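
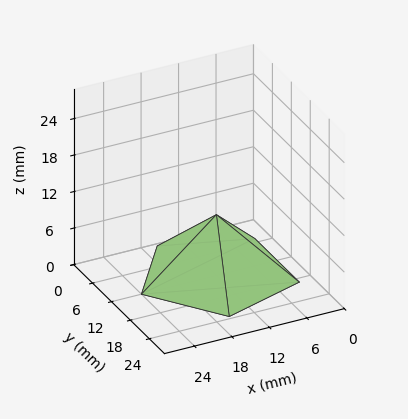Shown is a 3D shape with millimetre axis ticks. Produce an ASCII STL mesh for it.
Reading the render: the shape is a regular 5-sided pyramid, base circumscribed radius ≈ 12 mm, apex at z ≈ 10 mm (dimensions read to the nearest mm from the axis ticks). For the STL, each face is triangulated and given an outward normal.

solid part
  facet normal 0.0000 0.0000 -1.0000
    outer loop
      vertex 2.292 19.053 0.000
      vertex 15.708 23.413 0.000
      vertex 24.000 12.000 0.000
    endloop
  endfacet
  facet normal 0.0000 0.0000 -1.0000
    outer loop
      vertex 2.292 4.947 0.000
      vertex 2.292 19.053 0.000
      vertex 24.000 12.000 0.000
    endloop
  endfacet
  facet normal 0.0000 0.0000 -1.0000
    outer loop
      vertex 15.708 0.587 0.000
      vertex 2.292 4.947 0.000
      vertex 24.000 12.000 0.000
    endloop
  endfacet
  facet normal 0.5805 0.4217 0.6966
    outer loop
      vertex 24.000 12.000 0.000
      vertex 15.708 23.413 0.000
      vertex 12.000 12.000 10.000
    endloop
  endfacet
  facet normal -0.2218 0.6824 0.6966
    outer loop
      vertex 15.708 23.413 0.000
      vertex 2.292 19.053 0.000
      vertex 12.000 12.000 10.000
    endloop
  endfacet
  facet normal -0.7175 0.0000 0.6966
    outer loop
      vertex 2.292 19.053 0.000
      vertex 2.292 4.947 0.000
      vertex 12.000 12.000 10.000
    endloop
  endfacet
  facet normal -0.2218 -0.6824 0.6966
    outer loop
      vertex 2.292 4.947 0.000
      vertex 15.708 0.587 0.000
      vertex 12.000 12.000 10.000
    endloop
  endfacet
  facet normal 0.5805 -0.4217 0.6966
    outer loop
      vertex 15.708 0.587 0.000
      vertex 24.000 12.000 0.000
      vertex 12.000 12.000 10.000
    endloop
  endfacet
endsolid part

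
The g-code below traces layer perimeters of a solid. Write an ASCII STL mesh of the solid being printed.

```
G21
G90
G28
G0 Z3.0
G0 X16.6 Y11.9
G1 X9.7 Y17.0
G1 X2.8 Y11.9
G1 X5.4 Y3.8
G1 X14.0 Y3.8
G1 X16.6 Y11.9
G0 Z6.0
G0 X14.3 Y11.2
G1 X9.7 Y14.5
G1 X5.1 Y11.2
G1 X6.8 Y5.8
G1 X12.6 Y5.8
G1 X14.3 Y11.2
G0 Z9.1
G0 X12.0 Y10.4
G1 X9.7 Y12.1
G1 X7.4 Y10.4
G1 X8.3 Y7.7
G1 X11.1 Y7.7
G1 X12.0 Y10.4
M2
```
solid part
  facet normal 0.0000 0.0000 -1.0000
    outer loop
      vertex 0.5 12.7 0.0
      vertex 9.7 19.4 0.0
      vertex 18.9 12.7 0.0
    endloop
  endfacet
  facet normal 0.0000 0.0000 -1.0000
    outer loop
      vertex 4.0 1.8 0.0
      vertex 0.5 12.7 0.0
      vertex 18.9 12.7 0.0
    endloop
  endfacet
  facet normal 0.0000 0.0000 -1.0000
    outer loop
      vertex 15.4 1.9 0.0
      vertex 4.0 1.8 0.0
      vertex 18.9 12.7 0.0
    endloop
  endfacet
  facet normal 0.4940 0.6784 0.5438
    outer loop
      vertex 18.9 12.7 0.0
      vertex 9.7 19.4 0.0
      vertex 9.7 9.7 12.1
    endloop
  endfacet
  facet normal -0.4940 0.6784 0.5438
    outer loop
      vertex 9.7 19.4 0.0
      vertex 0.5 12.7 0.0
      vertex 9.7 9.7 12.1
    endloop
  endfacet
  facet normal -0.7990 -0.2566 0.5439
    outer loop
      vertex 0.5 12.7 0.0
      vertex 4.0 1.8 0.0
      vertex 9.7 9.7 12.1
    endloop
  endfacet
  facet normal 0.0074 -0.8389 0.5442
    outer loop
      vertex 4.0 1.8 0.0
      vertex 15.4 1.9 0.0
      vertex 9.7 9.7 12.1
    endloop
  endfacet
  facet normal 0.7987 -0.2589 0.5431
    outer loop
      vertex 15.4 1.9 0.0
      vertex 18.9 12.7 0.0
      vertex 9.7 9.7 12.1
    endloop
  endfacet
endsolid part

The G0 Z moves step by Δz≈3.0 mm. The G1 loops shrink linearly with z, so the solid tapers from its base footprint up to z≈12.1. Closing with a flat bottom cap and the tapered top and triangulating gives 8 facets — a regular 5-sided pyramid, base circumscribed radius ≈ 9.7 mm, apex at z ≈ 12.1 mm.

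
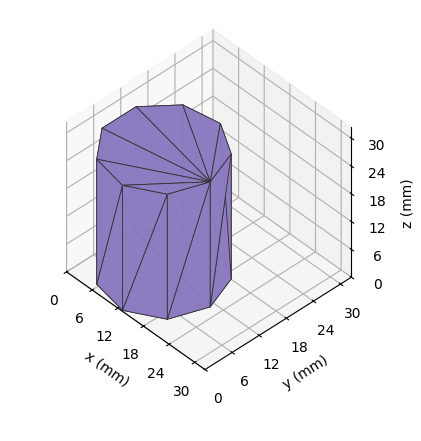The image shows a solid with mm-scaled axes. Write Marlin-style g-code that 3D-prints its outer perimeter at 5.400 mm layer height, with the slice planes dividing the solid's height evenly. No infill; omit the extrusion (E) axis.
Reading the render: the shape is a regular 9-sided prism (a cylinder approximated with 9 flat sides), circumscribed radius ≈ 11 mm, height ≈ 27 mm (dimensions read to the nearest mm from the axis ticks). For the g-code, the solid's height is divided into equal slices at the stated Δz and each level perimeter traced with G1 moves after a G0 lift.

; perimeter-only toolpath
G21 ; units = mm
G90 ; absolute positioning
G28 ; home
; layer 1
G0 Z5.400
G0 X22.000 Y11.000
G1 X19.426 Y18.071
G1 X12.910 Y21.833
G1 X5.500 Y20.526
G1 X0.663 Y14.762
G1 X0.663 Y7.238
G1 X5.500 Y1.474
G1 X12.910 Y0.167
G1 X19.426 Y3.929
G1 X22.000 Y11.000
; layer 2
G0 Z10.800
G0 X22.000 Y11.000
G1 X19.426 Y18.071
G1 X12.910 Y21.833
G1 X5.500 Y20.526
G1 X0.663 Y14.762
G1 X0.663 Y7.238
G1 X5.500 Y1.474
G1 X12.910 Y0.167
G1 X19.426 Y3.929
G1 X22.000 Y11.000
; layer 3
G0 Z16.200
G0 X22.000 Y11.000
G1 X19.426 Y18.071
G1 X12.910 Y21.833
G1 X5.500 Y20.526
G1 X0.663 Y14.762
G1 X0.663 Y7.238
G1 X5.500 Y1.474
G1 X12.910 Y0.167
G1 X19.426 Y3.929
G1 X22.000 Y11.000
; layer 4
G0 Z21.600
G0 X22.000 Y11.000
G1 X19.426 Y18.071
G1 X12.910 Y21.833
G1 X5.500 Y20.526
G1 X0.663 Y14.762
G1 X0.663 Y7.238
G1 X5.500 Y1.474
G1 X12.910 Y0.167
G1 X19.426 Y3.929
G1 X22.000 Y11.000
; layer 5
G0 Z27.000
G0 X22.000 Y11.000
G1 X19.426 Y18.071
G1 X12.910 Y21.833
G1 X5.500 Y20.526
G1 X0.663 Y14.762
G1 X0.663 Y7.238
G1 X5.500 Y1.474
G1 X12.910 Y0.167
G1 X19.426 Y3.929
G1 X22.000 Y11.000
M2 ; end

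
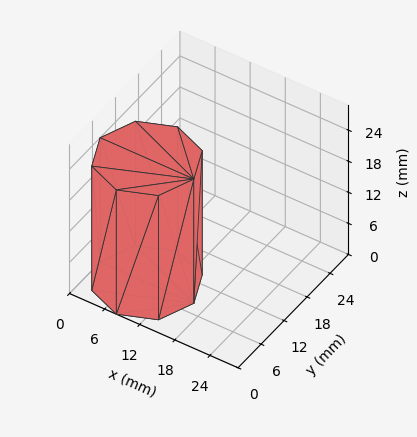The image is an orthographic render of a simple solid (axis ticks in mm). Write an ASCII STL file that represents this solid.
Reading the render: the shape is a regular 8-sided prism (a cylinder approximated with 8 flat sides), circumscribed radius ≈ 8 mm, height ≈ 24 mm (dimensions read to the nearest mm from the axis ticks). For the STL, each face is triangulated and given an outward normal.

solid part
  facet normal 0.0000 0.0000 -1.0000
    outer loop
      vertex 8.0 16.0 0.0
      vertex 13.7 13.7 0.0
      vertex 16.0 8.0 0.0
    endloop
  endfacet
  facet normal 0.0000 0.0000 -1.0000
    outer loop
      vertex 2.3 13.7 0.0
      vertex 8.0 16.0 0.0
      vertex 16.0 8.0 0.0
    endloop
  endfacet
  facet normal 0.0000 0.0000 -1.0000
    outer loop
      vertex 0.0 8.0 0.0
      vertex 2.3 13.7 0.0
      vertex 16.0 8.0 0.0
    endloop
  endfacet
  facet normal 0.0000 0.0000 -1.0000
    outer loop
      vertex 2.3 2.3 0.0
      vertex 0.0 8.0 0.0
      vertex 16.0 8.0 0.0
    endloop
  endfacet
  facet normal 0.0000 0.0000 -1.0000
    outer loop
      vertex 8.0 0.0 0.0
      vertex 2.3 2.3 0.0
      vertex 16.0 8.0 0.0
    endloop
  endfacet
  facet normal 0.0000 0.0000 -1.0000
    outer loop
      vertex 13.7 2.3 0.0
      vertex 8.0 0.0 0.0
      vertex 16.0 8.0 0.0
    endloop
  endfacet
  facet normal 0.0000 0.0000 1.0000
    outer loop
      vertex 16.0 8.0 24.0
      vertex 13.7 13.7 24.0
      vertex 8.0 16.0 24.0
    endloop
  endfacet
  facet normal 0.0000 0.0000 1.0000
    outer loop
      vertex 16.0 8.0 24.0
      vertex 8.0 16.0 24.0
      vertex 2.3 13.7 24.0
    endloop
  endfacet
  facet normal 0.0000 0.0000 1.0000
    outer loop
      vertex 16.0 8.0 24.0
      vertex 2.3 13.7 24.0
      vertex 0.0 8.0 24.0
    endloop
  endfacet
  facet normal 0.0000 0.0000 1.0000
    outer loop
      vertex 16.0 8.0 24.0
      vertex 0.0 8.0 24.0
      vertex 2.3 2.3 24.0
    endloop
  endfacet
  facet normal 0.0000 0.0000 1.0000
    outer loop
      vertex 16.0 8.0 24.0
      vertex 2.3 2.3 24.0
      vertex 8.0 0.0 24.0
    endloop
  endfacet
  facet normal 0.0000 0.0000 1.0000
    outer loop
      vertex 16.0 8.0 24.0
      vertex 8.0 0.0 24.0
      vertex 13.7 2.3 24.0
    endloop
  endfacet
  facet normal 0.9274 0.3742 0.0000
    outer loop
      vertex 16.0 8.0 0.0
      vertex 13.7 13.7 0.0
      vertex 13.7 13.7 24.0
    endloop
  endfacet
  facet normal 0.9274 0.3742 0.0000
    outer loop
      vertex 16.0 8.0 0.0
      vertex 13.7 13.7 24.0
      vertex 16.0 8.0 24.0
    endloop
  endfacet
  facet normal 0.3742 0.9274 0.0000
    outer loop
      vertex 13.7 13.7 0.0
      vertex 8.0 16.0 0.0
      vertex 8.0 16.0 24.0
    endloop
  endfacet
  facet normal 0.3742 0.9274 0.0000
    outer loop
      vertex 13.7 13.7 0.0
      vertex 8.0 16.0 24.0
      vertex 13.7 13.7 24.0
    endloop
  endfacet
  facet normal -0.3742 0.9274 0.0000
    outer loop
      vertex 8.0 16.0 0.0
      vertex 2.3 13.7 0.0
      vertex 2.3 13.7 24.0
    endloop
  endfacet
  facet normal -0.3742 0.9274 0.0000
    outer loop
      vertex 8.0 16.0 0.0
      vertex 2.3 13.7 24.0
      vertex 8.0 16.0 24.0
    endloop
  endfacet
  facet normal -0.9274 0.3742 0.0000
    outer loop
      vertex 2.3 13.7 0.0
      vertex 0.0 8.0 0.0
      vertex 0.0 8.0 24.0
    endloop
  endfacet
  facet normal -0.9274 0.3742 0.0000
    outer loop
      vertex 2.3 13.7 0.0
      vertex 0.0 8.0 24.0
      vertex 2.3 13.7 24.0
    endloop
  endfacet
  facet normal -0.9274 -0.3742 0.0000
    outer loop
      vertex 0.0 8.0 0.0
      vertex 2.3 2.3 0.0
      vertex 2.3 2.3 24.0
    endloop
  endfacet
  facet normal -0.9274 -0.3742 0.0000
    outer loop
      vertex 0.0 8.0 0.0
      vertex 2.3 2.3 24.0
      vertex 0.0 8.0 24.0
    endloop
  endfacet
  facet normal -0.3742 -0.9274 0.0000
    outer loop
      vertex 2.3 2.3 0.0
      vertex 8.0 0.0 0.0
      vertex 8.0 0.0 24.0
    endloop
  endfacet
  facet normal -0.3742 -0.9274 0.0000
    outer loop
      vertex 2.3 2.3 0.0
      vertex 8.0 0.0 24.0
      vertex 2.3 2.3 24.0
    endloop
  endfacet
  facet normal 0.3742 -0.9274 0.0000
    outer loop
      vertex 8.0 0.0 0.0
      vertex 13.7 2.3 0.0
      vertex 13.7 2.3 24.0
    endloop
  endfacet
  facet normal 0.3742 -0.9274 0.0000
    outer loop
      vertex 8.0 0.0 0.0
      vertex 13.7 2.3 24.0
      vertex 8.0 0.0 24.0
    endloop
  endfacet
  facet normal 0.9274 -0.3742 0.0000
    outer loop
      vertex 13.7 2.3 0.0
      vertex 16.0 8.0 0.0
      vertex 16.0 8.0 24.0
    endloop
  endfacet
  facet normal 0.9274 -0.3742 0.0000
    outer loop
      vertex 13.7 2.3 0.0
      vertex 16.0 8.0 24.0
      vertex 13.7 2.3 24.0
    endloop
  endfacet
endsolid part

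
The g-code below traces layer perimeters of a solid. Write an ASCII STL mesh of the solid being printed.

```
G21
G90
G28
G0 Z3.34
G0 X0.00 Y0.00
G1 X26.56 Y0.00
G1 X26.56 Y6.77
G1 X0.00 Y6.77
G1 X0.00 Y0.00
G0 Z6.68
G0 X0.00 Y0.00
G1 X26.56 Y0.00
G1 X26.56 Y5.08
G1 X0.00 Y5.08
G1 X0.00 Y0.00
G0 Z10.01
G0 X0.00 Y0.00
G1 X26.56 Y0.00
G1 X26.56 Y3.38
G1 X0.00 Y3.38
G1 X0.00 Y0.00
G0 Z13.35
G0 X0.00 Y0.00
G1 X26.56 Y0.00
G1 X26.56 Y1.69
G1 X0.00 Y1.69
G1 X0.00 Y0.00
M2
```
solid part
  facet normal 0.0000 0.0000 -1.0000
    outer loop
      vertex 26.56 8.46 0.00
      vertex 26.56 0.00 0.00
      vertex 0.00 0.00 0.00
    endloop
  endfacet
  facet normal 0.0000 0.0000 -1.0000
    outer loop
      vertex 0.00 8.46 0.00
      vertex 26.56 8.46 0.00
      vertex 0.00 0.00 0.00
    endloop
  endfacet
  facet normal 0.0000 -1.0000 0.0000
    outer loop
      vertex 0.00 0.00 0.00
      vertex 26.56 0.00 0.00
      vertex 26.56 0.00 16.69
    endloop
  endfacet
  facet normal 0.0000 -1.0000 0.0000
    outer loop
      vertex 0.00 0.00 0.00
      vertex 26.56 0.00 16.69
      vertex 0.00 0.00 16.69
    endloop
  endfacet
  facet normal 0.0000 0.8920 0.4521
    outer loop
      vertex 0.00 0.00 16.69
      vertex 26.56 0.00 16.69
      vertex 26.56 8.46 0.00
    endloop
  endfacet
  facet normal 0.0000 0.8920 0.4521
    outer loop
      vertex 0.00 0.00 16.69
      vertex 26.56 8.46 0.00
      vertex 0.00 8.46 0.00
    endloop
  endfacet
  facet normal -1.0000 0.0000 0.0000
    outer loop
      vertex 0.00 0.00 16.69
      vertex 0.00 8.46 0.00
      vertex 0.00 0.00 0.00
    endloop
  endfacet
  facet normal 1.0000 0.0000 0.0000
    outer loop
      vertex 26.56 0.00 0.00
      vertex 26.56 8.46 0.00
      vertex 26.56 0.00 16.69
    endloop
  endfacet
endsolid part

The G0 Z moves step by Δz≈3.34 mm. The G1 loops shrink linearly with z, so the solid tapers from its base footprint up to z≈16.7. Closing with a flat bottom cap and the tapered top and triangulating gives 8 facets — a wedge (ramp): 26.6 × 8.46 mm base, rising to 16.7 mm along the y=0 edge and sloping linearly to z=0 at y=8.46.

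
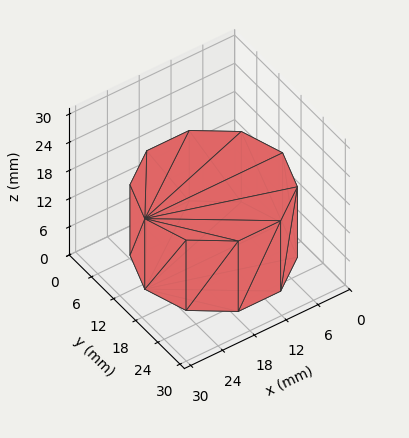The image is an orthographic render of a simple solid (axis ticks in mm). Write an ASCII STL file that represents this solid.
Reading the render: the shape is a regular 10-sided prism (a cylinder approximated with 10 flat sides), circumscribed radius ≈ 13 mm, height ≈ 15 mm (dimensions read to the nearest mm from the axis ticks). For the STL, each face is triangulated and given an outward normal.

solid part
  facet normal 0.0000 0.0000 -1.0000
    outer loop
      vertex 17.0 25.4 0.0
      vertex 23.5 20.6 0.0
      vertex 26.0 13.0 0.0
    endloop
  endfacet
  facet normal 0.0000 0.0000 -1.0000
    outer loop
      vertex 9.0 25.4 0.0
      vertex 17.0 25.4 0.0
      vertex 26.0 13.0 0.0
    endloop
  endfacet
  facet normal 0.0000 0.0000 -1.0000
    outer loop
      vertex 2.5 20.6 0.0
      vertex 9.0 25.4 0.0
      vertex 26.0 13.0 0.0
    endloop
  endfacet
  facet normal 0.0000 0.0000 -1.0000
    outer loop
      vertex 0.0 13.0 0.0
      vertex 2.5 20.6 0.0
      vertex 26.0 13.0 0.0
    endloop
  endfacet
  facet normal 0.0000 0.0000 -1.0000
    outer loop
      vertex 2.5 5.4 0.0
      vertex 0.0 13.0 0.0
      vertex 26.0 13.0 0.0
    endloop
  endfacet
  facet normal 0.0000 0.0000 -1.0000
    outer loop
      vertex 9.0 0.6 0.0
      vertex 2.5 5.4 0.0
      vertex 26.0 13.0 0.0
    endloop
  endfacet
  facet normal 0.0000 0.0000 -1.0000
    outer loop
      vertex 17.0 0.6 0.0
      vertex 9.0 0.6 0.0
      vertex 26.0 13.0 0.0
    endloop
  endfacet
  facet normal 0.0000 0.0000 -1.0000
    outer loop
      vertex 23.5 5.4 0.0
      vertex 17.0 0.6 0.0
      vertex 26.0 13.0 0.0
    endloop
  endfacet
  facet normal 0.0000 0.0000 1.0000
    outer loop
      vertex 26.0 13.0 15.0
      vertex 23.5 20.6 15.0
      vertex 17.0 25.4 15.0
    endloop
  endfacet
  facet normal 0.0000 0.0000 1.0000
    outer loop
      vertex 26.0 13.0 15.0
      vertex 17.0 25.4 15.0
      vertex 9.0 25.4 15.0
    endloop
  endfacet
  facet normal 0.0000 0.0000 1.0000
    outer loop
      vertex 26.0 13.0 15.0
      vertex 9.0 25.4 15.0
      vertex 2.5 20.6 15.0
    endloop
  endfacet
  facet normal 0.0000 0.0000 1.0000
    outer loop
      vertex 26.0 13.0 15.0
      vertex 2.5 20.6 15.0
      vertex 0.0 13.0 15.0
    endloop
  endfacet
  facet normal 0.0000 0.0000 1.0000
    outer loop
      vertex 26.0 13.0 15.0
      vertex 0.0 13.0 15.0
      vertex 2.5 5.4 15.0
    endloop
  endfacet
  facet normal 0.0000 0.0000 1.0000
    outer loop
      vertex 26.0 13.0 15.0
      vertex 2.5 5.4 15.0
      vertex 9.0 0.6 15.0
    endloop
  endfacet
  facet normal 0.0000 0.0000 1.0000
    outer loop
      vertex 26.0 13.0 15.0
      vertex 9.0 0.6 15.0
      vertex 17.0 0.6 15.0
    endloop
  endfacet
  facet normal 0.0000 0.0000 1.0000
    outer loop
      vertex 26.0 13.0 15.0
      vertex 17.0 0.6 15.0
      vertex 23.5 5.4 15.0
    endloop
  endfacet
  facet normal 0.9499 0.3125 0.0000
    outer loop
      vertex 26.0 13.0 0.0
      vertex 23.5 20.6 0.0
      vertex 23.5 20.6 15.0
    endloop
  endfacet
  facet normal 0.9499 0.3125 0.0000
    outer loop
      vertex 26.0 13.0 0.0
      vertex 23.5 20.6 15.0
      vertex 26.0 13.0 15.0
    endloop
  endfacet
  facet normal 0.5940 0.8044 0.0000
    outer loop
      vertex 23.5 20.6 0.0
      vertex 17.0 25.4 0.0
      vertex 17.0 25.4 15.0
    endloop
  endfacet
  facet normal 0.5940 0.8044 0.0000
    outer loop
      vertex 23.5 20.6 0.0
      vertex 17.0 25.4 15.0
      vertex 23.5 20.6 15.0
    endloop
  endfacet
  facet normal 0.0000 1.0000 0.0000
    outer loop
      vertex 17.0 25.4 0.0
      vertex 9.0 25.4 0.0
      vertex 9.0 25.4 15.0
    endloop
  endfacet
  facet normal 0.0000 1.0000 0.0000
    outer loop
      vertex 17.0 25.4 0.0
      vertex 9.0 25.4 15.0
      vertex 17.0 25.4 15.0
    endloop
  endfacet
  facet normal -0.5940 0.8044 0.0000
    outer loop
      vertex 9.0 25.4 0.0
      vertex 2.5 20.6 0.0
      vertex 2.5 20.6 15.0
    endloop
  endfacet
  facet normal -0.5940 0.8044 0.0000
    outer loop
      vertex 9.0 25.4 0.0
      vertex 2.5 20.6 15.0
      vertex 9.0 25.4 15.0
    endloop
  endfacet
  facet normal -0.9499 0.3125 0.0000
    outer loop
      vertex 2.5 20.6 0.0
      vertex 0.0 13.0 0.0
      vertex 0.0 13.0 15.0
    endloop
  endfacet
  facet normal -0.9499 0.3125 0.0000
    outer loop
      vertex 2.5 20.6 0.0
      vertex 0.0 13.0 15.0
      vertex 2.5 20.6 15.0
    endloop
  endfacet
  facet normal -0.9499 -0.3125 0.0000
    outer loop
      vertex 0.0 13.0 0.0
      vertex 2.5 5.4 0.0
      vertex 2.5 5.4 15.0
    endloop
  endfacet
  facet normal -0.9499 -0.3125 0.0000
    outer loop
      vertex 0.0 13.0 0.0
      vertex 2.5 5.4 15.0
      vertex 0.0 13.0 15.0
    endloop
  endfacet
  facet normal -0.5940 -0.8044 0.0000
    outer loop
      vertex 2.5 5.4 0.0
      vertex 9.0 0.6 0.0
      vertex 9.0 0.6 15.0
    endloop
  endfacet
  facet normal -0.5940 -0.8044 0.0000
    outer loop
      vertex 2.5 5.4 0.0
      vertex 9.0 0.6 15.0
      vertex 2.5 5.4 15.0
    endloop
  endfacet
  facet normal 0.0000 -1.0000 0.0000
    outer loop
      vertex 9.0 0.6 0.0
      vertex 17.0 0.6 0.0
      vertex 17.0 0.6 15.0
    endloop
  endfacet
  facet normal 0.0000 -1.0000 0.0000
    outer loop
      vertex 9.0 0.6 0.0
      vertex 17.0 0.6 15.0
      vertex 9.0 0.6 15.0
    endloop
  endfacet
  facet normal 0.5940 -0.8044 0.0000
    outer loop
      vertex 17.0 0.6 0.0
      vertex 23.5 5.4 0.0
      vertex 23.5 5.4 15.0
    endloop
  endfacet
  facet normal 0.5940 -0.8044 0.0000
    outer loop
      vertex 17.0 0.6 0.0
      vertex 23.5 5.4 15.0
      vertex 17.0 0.6 15.0
    endloop
  endfacet
  facet normal 0.9499 -0.3125 0.0000
    outer loop
      vertex 23.5 5.4 0.0
      vertex 26.0 13.0 0.0
      vertex 26.0 13.0 15.0
    endloop
  endfacet
  facet normal 0.9499 -0.3125 0.0000
    outer loop
      vertex 23.5 5.4 0.0
      vertex 26.0 13.0 15.0
      vertex 23.5 5.4 15.0
    endloop
  endfacet
endsolid part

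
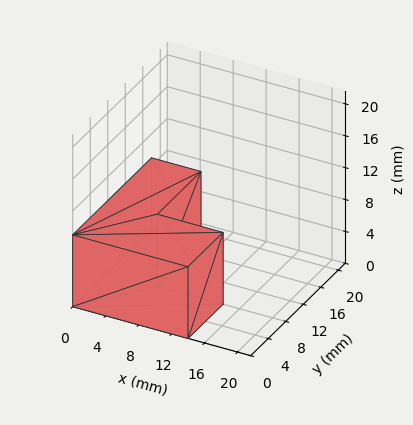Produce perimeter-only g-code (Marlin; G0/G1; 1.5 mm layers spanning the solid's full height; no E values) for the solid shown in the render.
Reading the render: the shape is an L-shaped prism: outer 14 × 18 mm, arm thicknesses ≈ 8 mm (horizontal) and 6 mm (vertical), extruded 9 mm in z (dimensions read to the nearest mm from the axis ticks). For the g-code, the solid's height is divided into equal slices at the stated Δz and each level perimeter traced with G1 moves after a G0 lift.

; perimeter-only toolpath
G21 ; units = mm
G90 ; absolute positioning
G28 ; home
; layer 1
G0 Z1.5
G0 X0.0 Y0.0
G1 X14.0 Y0.0
G1 X14.0 Y8.0
G1 X6.0 Y8.0
G1 X6.0 Y18.0
G1 X0.0 Y18.0
G1 X0.0 Y0.0
; layer 2
G0 Z3.0
G0 X0.0 Y0.0
G1 X14.0 Y0.0
G1 X14.0 Y8.0
G1 X6.0 Y8.0
G1 X6.0 Y18.0
G1 X0.0 Y18.0
G1 X0.0 Y0.0
; layer 3
G0 Z4.5
G0 X0.0 Y0.0
G1 X14.0 Y0.0
G1 X14.0 Y8.0
G1 X6.0 Y8.0
G1 X6.0 Y18.0
G1 X0.0 Y18.0
G1 X0.0 Y0.0
; layer 4
G0 Z6.0
G0 X0.0 Y0.0
G1 X14.0 Y0.0
G1 X14.0 Y8.0
G1 X6.0 Y8.0
G1 X6.0 Y18.0
G1 X0.0 Y18.0
G1 X0.0 Y0.0
; layer 5
G0 Z7.5
G0 X0.0 Y0.0
G1 X14.0 Y0.0
G1 X14.0 Y8.0
G1 X6.0 Y8.0
G1 X6.0 Y18.0
G1 X0.0 Y18.0
G1 X0.0 Y0.0
; layer 6
G0 Z9.0
G0 X0.0 Y0.0
G1 X14.0 Y0.0
G1 X14.0 Y8.0
G1 X6.0 Y8.0
G1 X6.0 Y18.0
G1 X0.0 Y18.0
G1 X0.0 Y0.0
M2 ; end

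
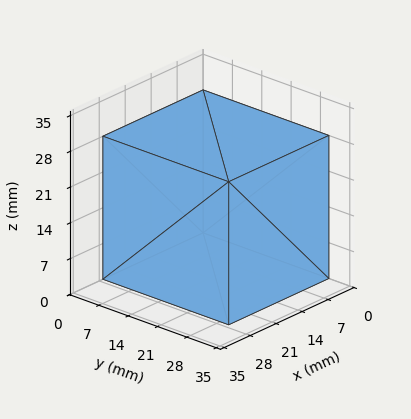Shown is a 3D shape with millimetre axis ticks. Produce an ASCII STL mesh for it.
Reading the render: the shape is a rectangular box, roughly 27 × 30 mm footprint and 28 mm tall (dimensions read to the nearest mm from the axis ticks). For the STL, each face is triangulated and given an outward normal.

solid part
  facet normal 0.0000 0.0000 -1.0000
    outer loop
      vertex 27.0 30.0 0.0
      vertex 27.0 0.0 0.0
      vertex 0.0 0.0 0.0
    endloop
  endfacet
  facet normal 0.0000 0.0000 -1.0000
    outer loop
      vertex 0.0 30.0 0.0
      vertex 27.0 30.0 0.0
      vertex 0.0 0.0 0.0
    endloop
  endfacet
  facet normal 0.0000 0.0000 1.0000
    outer loop
      vertex 0.0 0.0 28.0
      vertex 27.0 0.0 28.0
      vertex 27.0 30.0 28.0
    endloop
  endfacet
  facet normal 0.0000 0.0000 1.0000
    outer loop
      vertex 0.0 0.0 28.0
      vertex 27.0 30.0 28.0
      vertex 0.0 30.0 28.0
    endloop
  endfacet
  facet normal 0.0000 -1.0000 0.0000
    outer loop
      vertex 0.0 0.0 0.0
      vertex 27.0 0.0 0.0
      vertex 27.0 0.0 28.0
    endloop
  endfacet
  facet normal 0.0000 -1.0000 0.0000
    outer loop
      vertex 0.0 0.0 0.0
      vertex 27.0 0.0 28.0
      vertex 0.0 0.0 28.0
    endloop
  endfacet
  facet normal 0.0000 1.0000 0.0000
    outer loop
      vertex 27.0 30.0 28.0
      vertex 27.0 30.0 0.0
      vertex 0.0 30.0 0.0
    endloop
  endfacet
  facet normal 0.0000 1.0000 0.0000
    outer loop
      vertex 0.0 30.0 28.0
      vertex 27.0 30.0 28.0
      vertex 0.0 30.0 0.0
    endloop
  endfacet
  facet normal -1.0000 0.0000 0.0000
    outer loop
      vertex 0.0 30.0 28.0
      vertex 0.0 30.0 0.0
      vertex 0.0 0.0 0.0
    endloop
  endfacet
  facet normal -1.0000 0.0000 0.0000
    outer loop
      vertex 0.0 0.0 28.0
      vertex 0.0 30.0 28.0
      vertex 0.0 0.0 0.0
    endloop
  endfacet
  facet normal 1.0000 0.0000 0.0000
    outer loop
      vertex 27.0 0.0 0.0
      vertex 27.0 30.0 0.0
      vertex 27.0 30.0 28.0
    endloop
  endfacet
  facet normal 1.0000 0.0000 0.0000
    outer loop
      vertex 27.0 0.0 0.0
      vertex 27.0 30.0 28.0
      vertex 27.0 0.0 28.0
    endloop
  endfacet
endsolid part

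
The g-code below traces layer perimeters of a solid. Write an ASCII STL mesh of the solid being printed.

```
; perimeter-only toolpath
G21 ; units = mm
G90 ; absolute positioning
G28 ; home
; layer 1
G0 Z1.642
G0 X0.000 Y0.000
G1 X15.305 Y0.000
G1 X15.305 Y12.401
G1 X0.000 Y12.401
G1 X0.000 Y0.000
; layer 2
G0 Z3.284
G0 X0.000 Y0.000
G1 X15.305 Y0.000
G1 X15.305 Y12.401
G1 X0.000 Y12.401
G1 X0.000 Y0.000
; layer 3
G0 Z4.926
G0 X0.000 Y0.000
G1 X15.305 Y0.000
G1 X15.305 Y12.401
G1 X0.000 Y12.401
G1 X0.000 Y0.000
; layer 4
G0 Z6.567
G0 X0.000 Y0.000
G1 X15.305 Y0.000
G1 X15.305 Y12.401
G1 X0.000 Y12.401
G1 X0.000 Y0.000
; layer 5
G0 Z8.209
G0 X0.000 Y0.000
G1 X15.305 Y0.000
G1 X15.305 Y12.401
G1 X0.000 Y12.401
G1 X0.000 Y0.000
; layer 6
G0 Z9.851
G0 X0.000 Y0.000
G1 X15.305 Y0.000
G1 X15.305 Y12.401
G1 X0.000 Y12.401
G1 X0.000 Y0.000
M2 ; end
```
solid part
  facet normal 0.0000 0.0000 -1.0000
    outer loop
      vertex 15.305 12.401 0.000
      vertex 15.305 0.000 0.000
      vertex 0.000 0.000 0.000
    endloop
  endfacet
  facet normal 0.0000 0.0000 -1.0000
    outer loop
      vertex 0.000 12.401 0.000
      vertex 15.305 12.401 0.000
      vertex 0.000 0.000 0.000
    endloop
  endfacet
  facet normal 0.0000 0.0000 1.0000
    outer loop
      vertex 0.000 0.000 9.851
      vertex 15.305 0.000 9.851
      vertex 15.305 12.401 9.851
    endloop
  endfacet
  facet normal 0.0000 0.0000 1.0000
    outer loop
      vertex 0.000 0.000 9.851
      vertex 15.305 12.401 9.851
      vertex 0.000 12.401 9.851
    endloop
  endfacet
  facet normal 0.0000 -1.0000 0.0000
    outer loop
      vertex 0.000 0.000 0.000
      vertex 15.305 0.000 0.000
      vertex 15.305 0.000 9.851
    endloop
  endfacet
  facet normal 0.0000 -1.0000 0.0000
    outer loop
      vertex 0.000 0.000 0.000
      vertex 15.305 0.000 9.851
      vertex 0.000 0.000 9.851
    endloop
  endfacet
  facet normal 0.0000 1.0000 0.0000
    outer loop
      vertex 15.305 12.401 9.851
      vertex 15.305 12.401 0.000
      vertex 0.000 12.401 0.000
    endloop
  endfacet
  facet normal 0.0000 1.0000 0.0000
    outer loop
      vertex 0.000 12.401 9.851
      vertex 15.305 12.401 9.851
      vertex 0.000 12.401 0.000
    endloop
  endfacet
  facet normal -1.0000 0.0000 0.0000
    outer loop
      vertex 0.000 12.401 9.851
      vertex 0.000 12.401 0.000
      vertex 0.000 0.000 0.000
    endloop
  endfacet
  facet normal -1.0000 0.0000 0.0000
    outer loop
      vertex 0.000 0.000 9.851
      vertex 0.000 12.401 9.851
      vertex 0.000 0.000 0.000
    endloop
  endfacet
  facet normal 1.0000 0.0000 0.0000
    outer loop
      vertex 15.305 0.000 0.000
      vertex 15.305 12.401 0.000
      vertex 15.305 12.401 9.851
    endloop
  endfacet
  facet normal 1.0000 0.0000 0.0000
    outer loop
      vertex 15.305 0.000 0.000
      vertex 15.305 12.401 9.851
      vertex 15.305 0.000 9.851
    endloop
  endfacet
endsolid part

The G0 Z moves step by Δz≈1.642 mm. Every layer's G1 loop is the same polygon, so the solid is a straight extrusion of it from z=0 to z≈9.85. Closing with flat bottom and top caps and triangulating gives 12 facets — a rectangular box, roughly 15.3 × 12.4 mm footprint and 9.85 mm tall.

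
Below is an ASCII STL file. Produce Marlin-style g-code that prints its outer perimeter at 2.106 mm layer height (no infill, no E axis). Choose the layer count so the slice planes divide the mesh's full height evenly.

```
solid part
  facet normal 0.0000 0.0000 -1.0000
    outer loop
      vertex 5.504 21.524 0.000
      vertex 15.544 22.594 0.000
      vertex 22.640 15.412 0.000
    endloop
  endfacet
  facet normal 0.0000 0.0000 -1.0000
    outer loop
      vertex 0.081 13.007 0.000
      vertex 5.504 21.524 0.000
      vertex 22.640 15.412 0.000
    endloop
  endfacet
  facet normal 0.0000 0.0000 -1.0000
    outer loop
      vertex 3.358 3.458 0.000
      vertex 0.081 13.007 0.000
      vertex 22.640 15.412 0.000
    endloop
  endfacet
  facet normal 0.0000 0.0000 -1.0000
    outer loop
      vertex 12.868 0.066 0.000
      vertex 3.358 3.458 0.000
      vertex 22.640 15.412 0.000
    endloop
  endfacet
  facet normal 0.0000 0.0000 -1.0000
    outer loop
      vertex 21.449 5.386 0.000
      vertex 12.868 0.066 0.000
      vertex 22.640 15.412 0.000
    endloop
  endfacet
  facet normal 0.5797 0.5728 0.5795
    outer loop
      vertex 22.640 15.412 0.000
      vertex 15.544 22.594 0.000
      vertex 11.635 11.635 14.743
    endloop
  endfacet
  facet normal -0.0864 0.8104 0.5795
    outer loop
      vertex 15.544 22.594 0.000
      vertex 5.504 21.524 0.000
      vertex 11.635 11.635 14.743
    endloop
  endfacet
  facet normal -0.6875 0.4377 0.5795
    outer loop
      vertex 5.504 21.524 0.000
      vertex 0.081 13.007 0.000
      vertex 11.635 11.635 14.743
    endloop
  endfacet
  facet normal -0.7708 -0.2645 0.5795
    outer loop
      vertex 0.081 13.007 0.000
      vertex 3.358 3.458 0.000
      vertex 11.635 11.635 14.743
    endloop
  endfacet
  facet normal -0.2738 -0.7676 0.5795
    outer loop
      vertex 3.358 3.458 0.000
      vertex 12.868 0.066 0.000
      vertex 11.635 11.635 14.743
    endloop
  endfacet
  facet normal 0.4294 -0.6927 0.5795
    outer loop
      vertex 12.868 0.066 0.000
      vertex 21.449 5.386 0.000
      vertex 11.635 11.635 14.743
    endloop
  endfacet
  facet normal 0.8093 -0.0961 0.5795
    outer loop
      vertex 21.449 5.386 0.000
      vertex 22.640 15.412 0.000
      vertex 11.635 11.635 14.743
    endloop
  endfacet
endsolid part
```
; perimeter-only toolpath
G21 ; units = mm
G90 ; absolute positioning
G28 ; home
; layer 1
G0 Z2.106
G0 X21.068 Y14.872
G1 X14.986 Y21.028
G1 X6.380 Y20.111
G1 X1.732 Y12.811
G1 X4.540 Y4.626
G1 X12.692 Y1.719
G1 X20.047 Y6.279
G1 X21.068 Y14.872
; layer 2
G0 Z4.212
G0 X19.496 Y14.333
G1 X14.427 Y19.463
G1 X7.256 Y18.699
G1 X3.382 Y12.615
G1 X5.723 Y5.794
G1 X12.516 Y3.371
G1 X18.645 Y7.171
G1 X19.496 Y14.333
; layer 3
G0 Z6.318
G0 X17.924 Y13.793
G1 X13.869 Y17.897
G1 X8.132 Y17.286
G1 X5.033 Y12.419
G1 X6.905 Y6.962
G1 X12.340 Y5.024
G1 X17.243 Y8.064
G1 X17.924 Y13.793
; layer 4
G0 Z8.425
G0 X16.351 Y13.254
G1 X13.310 Y16.332
G1 X9.007 Y15.873
G1 X6.683 Y12.223
G1 X8.088 Y8.131
G1 X12.163 Y6.677
G1 X15.841 Y8.957
G1 X16.351 Y13.254
; layer 5
G0 Z10.531
G0 X14.779 Y12.714
G1 X12.752 Y14.766
G1 X9.883 Y14.460
G1 X8.334 Y12.027
G1 X9.270 Y9.299
G1 X11.987 Y8.330
G1 X14.439 Y9.850
G1 X14.779 Y12.714
; layer 6
G0 Z12.637
G0 X13.207 Y12.175
G1 X12.193 Y13.201
G1 X10.759 Y13.048
G1 X9.984 Y11.831
G1 X10.453 Y10.467
G1 X11.811 Y9.982
G1 X13.037 Y10.742
G1 X13.207 Y12.175
M2 ; end

The solid is a regular 7-sided pyramid, base circumscribed radius ≈ 11.6 mm, apex at z ≈ 14.7 mm. Slicing at Δz = 2.106 mm — 7 equal slices spanning the solid's height, so layer i sits at z = i·h/7 — gives 6 non-empty perimeters. Each is a 7-segment closed polygon; G0 lifts to the layer z and rapids to the start vertex, then G1 traces the edges. The cross-section shrinks linearly with z (the slice at the apex is degenerate and omitted).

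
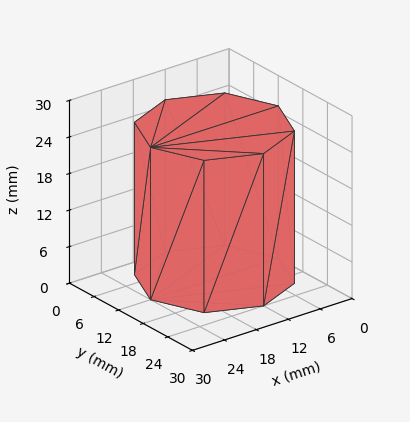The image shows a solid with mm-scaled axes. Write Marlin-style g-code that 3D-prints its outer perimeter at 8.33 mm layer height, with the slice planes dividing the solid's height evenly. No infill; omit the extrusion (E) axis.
Reading the render: the shape is a regular 8-sided prism (a cylinder approximated with 8 flat sides), circumscribed radius ≈ 12 mm, height ≈ 25 mm (dimensions read to the nearest mm from the axis ticks). For the g-code, the solid's height is divided into equal slices at the stated Δz and each level perimeter traced with G1 moves after a G0 lift.

; perimeter-only toolpath
G21 ; units = mm
G90 ; absolute positioning
G28 ; home
; layer 1
G0 Z8.33
G0 X24.00 Y12.00
G1 X20.49 Y20.49
G1 X12.00 Y24.00
G1 X3.51 Y20.49
G1 X0.00 Y12.00
G1 X3.51 Y3.51
G1 X12.00 Y0.00
G1 X20.49 Y3.51
G1 X24.00 Y12.00
; layer 2
G0 Z16.67
G0 X24.00 Y12.00
G1 X20.49 Y20.49
G1 X12.00 Y24.00
G1 X3.51 Y20.49
G1 X0.00 Y12.00
G1 X3.51 Y3.51
G1 X12.00 Y0.00
G1 X20.49 Y3.51
G1 X24.00 Y12.00
; layer 3
G0 Z25.00
G0 X24.00 Y12.00
G1 X20.49 Y20.49
G1 X12.00 Y24.00
G1 X3.51 Y20.49
G1 X0.00 Y12.00
G1 X3.51 Y3.51
G1 X12.00 Y0.00
G1 X20.49 Y3.51
G1 X24.00 Y12.00
M2 ; end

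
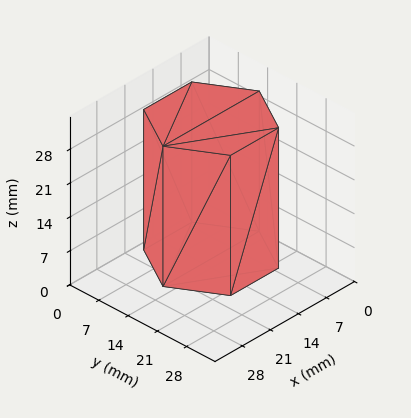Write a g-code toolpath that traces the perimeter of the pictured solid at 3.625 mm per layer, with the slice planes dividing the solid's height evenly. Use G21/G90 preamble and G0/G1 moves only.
Reading the render: the shape is a regular 6-sided prism (a cylinder approximated with 6 flat sides), circumscribed radius ≈ 12 mm, height ≈ 29 mm (dimensions read to the nearest mm from the axis ticks). For the g-code, the solid's height is divided into equal slices at the stated Δz and each level perimeter traced with G1 moves after a G0 lift.

; perimeter-only toolpath
G21 ; units = mm
G90 ; absolute positioning
G28 ; home
; layer 1
G0 Z3.625
G0 X24.000 Y12.000
G1 X18.000 Y22.392
G1 X6.000 Y22.392
G1 X0.000 Y12.000
G1 X6.000 Y1.608
G1 X18.000 Y1.608
G1 X24.000 Y12.000
; layer 2
G0 Z7.250
G0 X24.000 Y12.000
G1 X18.000 Y22.392
G1 X6.000 Y22.392
G1 X0.000 Y12.000
G1 X6.000 Y1.608
G1 X18.000 Y1.608
G1 X24.000 Y12.000
; layer 3
G0 Z10.875
G0 X24.000 Y12.000
G1 X18.000 Y22.392
G1 X6.000 Y22.392
G1 X0.000 Y12.000
G1 X6.000 Y1.608
G1 X18.000 Y1.608
G1 X24.000 Y12.000
; layer 4
G0 Z14.500
G0 X24.000 Y12.000
G1 X18.000 Y22.392
G1 X6.000 Y22.392
G1 X0.000 Y12.000
G1 X6.000 Y1.608
G1 X18.000 Y1.608
G1 X24.000 Y12.000
; layer 5
G0 Z18.125
G0 X24.000 Y12.000
G1 X18.000 Y22.392
G1 X6.000 Y22.392
G1 X0.000 Y12.000
G1 X6.000 Y1.608
G1 X18.000 Y1.608
G1 X24.000 Y12.000
; layer 6
G0 Z21.750
G0 X24.000 Y12.000
G1 X18.000 Y22.392
G1 X6.000 Y22.392
G1 X0.000 Y12.000
G1 X6.000 Y1.608
G1 X18.000 Y1.608
G1 X24.000 Y12.000
; layer 7
G0 Z25.375
G0 X24.000 Y12.000
G1 X18.000 Y22.392
G1 X6.000 Y22.392
G1 X0.000 Y12.000
G1 X6.000 Y1.608
G1 X18.000 Y1.608
G1 X24.000 Y12.000
; layer 8
G0 Z29.000
G0 X24.000 Y12.000
G1 X18.000 Y22.392
G1 X6.000 Y22.392
G1 X0.000 Y12.000
G1 X6.000 Y1.608
G1 X18.000 Y1.608
G1 X24.000 Y12.000
M2 ; end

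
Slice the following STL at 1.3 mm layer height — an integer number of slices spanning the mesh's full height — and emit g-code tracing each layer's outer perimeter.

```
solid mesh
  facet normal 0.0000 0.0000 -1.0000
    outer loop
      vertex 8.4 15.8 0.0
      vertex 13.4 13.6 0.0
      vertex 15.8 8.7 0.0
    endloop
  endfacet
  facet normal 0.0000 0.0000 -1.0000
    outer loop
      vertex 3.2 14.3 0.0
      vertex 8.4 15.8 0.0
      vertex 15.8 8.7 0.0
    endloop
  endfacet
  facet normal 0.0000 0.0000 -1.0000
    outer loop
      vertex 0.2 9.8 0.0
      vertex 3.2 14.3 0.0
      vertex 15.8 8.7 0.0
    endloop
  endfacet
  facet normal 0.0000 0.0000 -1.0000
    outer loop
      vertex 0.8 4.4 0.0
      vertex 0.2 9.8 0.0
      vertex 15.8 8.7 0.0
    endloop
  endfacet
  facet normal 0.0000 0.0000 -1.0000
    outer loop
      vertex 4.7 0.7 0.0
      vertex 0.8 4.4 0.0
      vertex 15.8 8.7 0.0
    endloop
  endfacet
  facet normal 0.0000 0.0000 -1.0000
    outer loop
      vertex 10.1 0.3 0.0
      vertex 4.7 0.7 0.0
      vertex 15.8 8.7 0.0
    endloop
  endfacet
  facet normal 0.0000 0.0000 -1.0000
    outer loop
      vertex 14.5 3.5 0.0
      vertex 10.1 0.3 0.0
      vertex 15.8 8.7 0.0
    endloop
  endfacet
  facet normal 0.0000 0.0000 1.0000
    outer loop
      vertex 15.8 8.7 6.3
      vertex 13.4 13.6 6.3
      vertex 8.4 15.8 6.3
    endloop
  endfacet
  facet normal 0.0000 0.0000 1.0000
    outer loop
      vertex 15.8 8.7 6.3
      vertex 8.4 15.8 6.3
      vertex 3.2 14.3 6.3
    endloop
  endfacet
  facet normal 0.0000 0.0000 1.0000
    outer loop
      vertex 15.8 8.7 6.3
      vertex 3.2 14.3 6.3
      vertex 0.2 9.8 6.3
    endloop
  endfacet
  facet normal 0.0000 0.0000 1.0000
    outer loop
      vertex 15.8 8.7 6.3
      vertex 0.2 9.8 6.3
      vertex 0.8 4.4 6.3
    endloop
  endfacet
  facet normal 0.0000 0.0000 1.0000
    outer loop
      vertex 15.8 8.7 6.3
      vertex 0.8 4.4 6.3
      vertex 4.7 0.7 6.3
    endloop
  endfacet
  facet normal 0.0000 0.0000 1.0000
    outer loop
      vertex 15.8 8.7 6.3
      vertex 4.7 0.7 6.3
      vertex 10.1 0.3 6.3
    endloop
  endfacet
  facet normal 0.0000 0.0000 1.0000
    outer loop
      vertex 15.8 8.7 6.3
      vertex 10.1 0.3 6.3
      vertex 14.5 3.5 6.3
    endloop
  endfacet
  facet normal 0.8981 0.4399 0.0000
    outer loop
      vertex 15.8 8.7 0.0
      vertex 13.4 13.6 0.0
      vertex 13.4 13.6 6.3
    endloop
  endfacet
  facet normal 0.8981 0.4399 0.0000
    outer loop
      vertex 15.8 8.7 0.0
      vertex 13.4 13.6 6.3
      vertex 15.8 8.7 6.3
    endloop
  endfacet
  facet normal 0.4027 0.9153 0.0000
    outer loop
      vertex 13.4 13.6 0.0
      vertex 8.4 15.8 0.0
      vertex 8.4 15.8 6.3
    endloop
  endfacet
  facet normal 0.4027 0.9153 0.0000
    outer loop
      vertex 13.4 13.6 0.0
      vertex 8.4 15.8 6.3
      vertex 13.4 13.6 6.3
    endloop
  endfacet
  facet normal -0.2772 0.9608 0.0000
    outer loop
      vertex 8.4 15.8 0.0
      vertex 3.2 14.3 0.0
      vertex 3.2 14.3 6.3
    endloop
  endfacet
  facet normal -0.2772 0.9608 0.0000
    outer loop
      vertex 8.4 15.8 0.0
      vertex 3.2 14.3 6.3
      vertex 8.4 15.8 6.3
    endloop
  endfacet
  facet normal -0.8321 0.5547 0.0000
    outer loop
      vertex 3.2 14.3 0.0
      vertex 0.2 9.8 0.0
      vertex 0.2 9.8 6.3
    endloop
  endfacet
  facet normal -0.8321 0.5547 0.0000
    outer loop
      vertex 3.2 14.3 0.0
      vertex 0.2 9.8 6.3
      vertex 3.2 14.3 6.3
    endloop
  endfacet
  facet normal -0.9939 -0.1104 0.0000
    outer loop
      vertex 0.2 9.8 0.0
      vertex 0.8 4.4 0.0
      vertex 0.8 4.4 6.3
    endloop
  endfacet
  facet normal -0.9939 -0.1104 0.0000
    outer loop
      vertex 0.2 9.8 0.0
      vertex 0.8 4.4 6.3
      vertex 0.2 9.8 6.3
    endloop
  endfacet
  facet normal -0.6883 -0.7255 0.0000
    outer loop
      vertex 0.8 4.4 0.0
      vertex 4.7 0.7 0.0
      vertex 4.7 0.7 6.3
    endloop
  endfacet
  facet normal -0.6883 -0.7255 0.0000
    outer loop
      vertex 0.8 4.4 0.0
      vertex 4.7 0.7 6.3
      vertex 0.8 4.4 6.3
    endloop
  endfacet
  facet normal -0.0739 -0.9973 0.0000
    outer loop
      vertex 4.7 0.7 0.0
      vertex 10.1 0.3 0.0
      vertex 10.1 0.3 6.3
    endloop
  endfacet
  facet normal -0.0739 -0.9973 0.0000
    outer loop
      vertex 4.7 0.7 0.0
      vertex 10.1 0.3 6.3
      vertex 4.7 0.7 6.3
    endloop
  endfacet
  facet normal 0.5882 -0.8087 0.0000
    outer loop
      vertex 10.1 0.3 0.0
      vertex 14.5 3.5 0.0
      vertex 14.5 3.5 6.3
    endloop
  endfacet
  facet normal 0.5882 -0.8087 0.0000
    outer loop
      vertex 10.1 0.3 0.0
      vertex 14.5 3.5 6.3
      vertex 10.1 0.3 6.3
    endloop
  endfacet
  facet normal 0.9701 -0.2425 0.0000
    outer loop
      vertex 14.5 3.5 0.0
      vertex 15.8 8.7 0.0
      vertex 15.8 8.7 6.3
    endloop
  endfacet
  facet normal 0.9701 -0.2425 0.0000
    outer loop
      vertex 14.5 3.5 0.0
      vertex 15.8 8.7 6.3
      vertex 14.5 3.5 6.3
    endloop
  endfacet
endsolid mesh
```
; perimeter-only toolpath
G21 ; units = mm
G90 ; absolute positioning
G28 ; home
; layer 1
G0 Z1.3
G0 X15.8 Y8.7
G1 X13.4 Y13.6
G1 X8.4 Y15.8
G1 X3.2 Y14.3
G1 X0.2 Y9.8
G1 X0.8 Y4.4
G1 X4.7 Y0.7
G1 X10.1 Y0.3
G1 X14.5 Y3.5
G1 X15.8 Y8.7
; layer 2
G0 Z2.5
G0 X15.8 Y8.7
G1 X13.4 Y13.6
G1 X8.4 Y15.8
G1 X3.2 Y14.3
G1 X0.2 Y9.8
G1 X0.8 Y4.4
G1 X4.7 Y0.7
G1 X10.1 Y0.3
G1 X14.5 Y3.5
G1 X15.8 Y8.7
; layer 3
G0 Z3.8
G0 X15.8 Y8.7
G1 X13.4 Y13.6
G1 X8.4 Y15.8
G1 X3.2 Y14.3
G1 X0.2 Y9.8
G1 X0.8 Y4.4
G1 X4.7 Y0.7
G1 X10.1 Y0.3
G1 X14.5 Y3.5
G1 X15.8 Y8.7
; layer 4
G0 Z5.0
G0 X15.8 Y8.7
G1 X13.4 Y13.6
G1 X8.4 Y15.8
G1 X3.2 Y14.3
G1 X0.2 Y9.8
G1 X0.8 Y4.4
G1 X4.7 Y0.7
G1 X10.1 Y0.3
G1 X14.5 Y3.5
G1 X15.8 Y8.7
; layer 5
G0 Z6.3
G0 X15.8 Y8.7
G1 X13.4 Y13.6
G1 X8.4 Y15.8
G1 X3.2 Y14.3
G1 X0.2 Y9.8
G1 X0.8 Y4.4
G1 X4.7 Y0.7
G1 X10.1 Y0.3
G1 X14.5 Y3.5
G1 X15.8 Y8.7
M2 ; end

The solid is a regular 9-sided prism (a cylinder approximated with 9 flat sides), circumscribed radius ≈ 7.9 mm, height ≈ 6.3 mm. Slicing at Δz = 1.3 mm — 5 equal slices spanning the solid's height, so layer i sits at z = i·h/5 — gives 5 non-empty perimeters. Each is a 9-segment closed polygon; G0 lifts to the layer z and rapids to the start vertex, then G1 traces the edges.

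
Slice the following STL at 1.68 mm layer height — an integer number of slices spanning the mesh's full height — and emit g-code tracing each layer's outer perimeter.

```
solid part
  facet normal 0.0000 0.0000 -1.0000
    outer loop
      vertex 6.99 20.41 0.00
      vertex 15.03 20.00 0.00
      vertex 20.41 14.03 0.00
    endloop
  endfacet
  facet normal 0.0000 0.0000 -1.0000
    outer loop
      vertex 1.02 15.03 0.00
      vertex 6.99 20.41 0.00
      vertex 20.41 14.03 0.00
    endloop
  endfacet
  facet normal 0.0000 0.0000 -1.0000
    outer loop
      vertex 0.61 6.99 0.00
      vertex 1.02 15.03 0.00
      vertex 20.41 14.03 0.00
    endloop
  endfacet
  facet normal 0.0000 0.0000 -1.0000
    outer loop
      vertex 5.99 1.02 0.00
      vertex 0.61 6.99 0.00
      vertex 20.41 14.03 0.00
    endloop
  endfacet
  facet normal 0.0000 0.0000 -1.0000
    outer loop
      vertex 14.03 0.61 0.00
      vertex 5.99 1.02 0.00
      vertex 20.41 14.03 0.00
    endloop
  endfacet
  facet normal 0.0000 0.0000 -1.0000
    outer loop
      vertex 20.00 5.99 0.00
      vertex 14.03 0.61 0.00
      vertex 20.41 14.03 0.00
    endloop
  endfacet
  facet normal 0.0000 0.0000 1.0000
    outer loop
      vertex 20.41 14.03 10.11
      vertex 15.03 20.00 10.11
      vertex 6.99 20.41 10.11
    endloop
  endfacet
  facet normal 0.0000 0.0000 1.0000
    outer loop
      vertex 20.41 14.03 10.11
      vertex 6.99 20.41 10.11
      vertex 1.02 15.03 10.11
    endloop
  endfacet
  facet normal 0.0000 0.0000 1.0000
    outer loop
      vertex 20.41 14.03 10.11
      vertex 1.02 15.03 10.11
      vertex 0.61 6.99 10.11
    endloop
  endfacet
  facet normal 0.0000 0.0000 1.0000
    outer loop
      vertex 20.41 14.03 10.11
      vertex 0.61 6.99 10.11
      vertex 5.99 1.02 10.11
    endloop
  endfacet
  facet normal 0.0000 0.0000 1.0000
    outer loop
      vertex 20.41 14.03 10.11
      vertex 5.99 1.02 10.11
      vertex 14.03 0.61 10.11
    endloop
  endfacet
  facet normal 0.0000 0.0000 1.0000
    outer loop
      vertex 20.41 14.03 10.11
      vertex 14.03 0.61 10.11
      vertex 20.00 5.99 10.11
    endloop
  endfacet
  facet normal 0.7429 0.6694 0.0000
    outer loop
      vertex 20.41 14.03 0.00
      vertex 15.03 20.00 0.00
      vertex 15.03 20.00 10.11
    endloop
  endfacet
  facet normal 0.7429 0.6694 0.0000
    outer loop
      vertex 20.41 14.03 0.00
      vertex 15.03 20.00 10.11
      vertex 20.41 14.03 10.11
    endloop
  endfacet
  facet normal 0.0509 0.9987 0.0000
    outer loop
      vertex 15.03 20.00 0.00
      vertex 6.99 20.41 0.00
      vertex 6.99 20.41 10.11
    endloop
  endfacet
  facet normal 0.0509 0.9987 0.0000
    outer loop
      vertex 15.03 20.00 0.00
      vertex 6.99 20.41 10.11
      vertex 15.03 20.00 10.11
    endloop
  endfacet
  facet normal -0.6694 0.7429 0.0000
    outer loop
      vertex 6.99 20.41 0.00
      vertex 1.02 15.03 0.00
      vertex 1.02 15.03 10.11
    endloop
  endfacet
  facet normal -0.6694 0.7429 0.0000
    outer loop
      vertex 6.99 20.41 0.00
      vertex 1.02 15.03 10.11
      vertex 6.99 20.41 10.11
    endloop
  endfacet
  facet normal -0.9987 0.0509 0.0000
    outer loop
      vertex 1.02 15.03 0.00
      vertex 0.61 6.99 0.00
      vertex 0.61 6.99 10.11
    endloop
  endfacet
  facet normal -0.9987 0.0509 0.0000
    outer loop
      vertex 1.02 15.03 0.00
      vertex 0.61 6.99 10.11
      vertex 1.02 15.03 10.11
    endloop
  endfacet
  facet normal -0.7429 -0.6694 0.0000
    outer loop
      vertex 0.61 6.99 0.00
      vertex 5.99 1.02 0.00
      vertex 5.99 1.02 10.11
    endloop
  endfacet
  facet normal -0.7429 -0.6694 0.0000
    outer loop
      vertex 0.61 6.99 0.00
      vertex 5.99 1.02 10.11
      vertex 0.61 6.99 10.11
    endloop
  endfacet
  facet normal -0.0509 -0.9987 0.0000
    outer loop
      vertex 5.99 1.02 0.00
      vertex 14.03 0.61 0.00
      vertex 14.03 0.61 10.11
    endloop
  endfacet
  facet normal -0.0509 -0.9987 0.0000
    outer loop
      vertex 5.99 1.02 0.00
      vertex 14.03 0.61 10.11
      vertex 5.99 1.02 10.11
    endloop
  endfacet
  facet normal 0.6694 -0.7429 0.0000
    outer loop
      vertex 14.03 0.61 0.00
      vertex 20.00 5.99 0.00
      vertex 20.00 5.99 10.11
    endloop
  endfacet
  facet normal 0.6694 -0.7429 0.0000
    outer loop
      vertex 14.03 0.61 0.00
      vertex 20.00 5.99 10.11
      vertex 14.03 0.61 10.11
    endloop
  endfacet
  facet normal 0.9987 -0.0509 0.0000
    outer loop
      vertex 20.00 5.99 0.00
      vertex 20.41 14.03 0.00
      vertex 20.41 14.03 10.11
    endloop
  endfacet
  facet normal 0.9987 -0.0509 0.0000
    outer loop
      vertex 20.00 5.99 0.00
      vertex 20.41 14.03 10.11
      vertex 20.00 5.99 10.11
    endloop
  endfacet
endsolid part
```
; perimeter-only toolpath
G21 ; units = mm
G90 ; absolute positioning
G28 ; home
; layer 1
G0 Z1.68
G0 X20.41 Y14.03
G1 X15.03 Y20.00
G1 X6.99 Y20.41
G1 X1.02 Y15.03
G1 X0.61 Y6.99
G1 X5.99 Y1.02
G1 X14.03 Y0.61
G1 X20.00 Y5.99
G1 X20.41 Y14.03
; layer 2
G0 Z3.37
G0 X20.41 Y14.03
G1 X15.03 Y20.00
G1 X6.99 Y20.41
G1 X1.02 Y15.03
G1 X0.61 Y6.99
G1 X5.99 Y1.02
G1 X14.03 Y0.61
G1 X20.00 Y5.99
G1 X20.41 Y14.03
; layer 3
G0 Z5.05
G0 X20.41 Y14.03
G1 X15.03 Y20.00
G1 X6.99 Y20.41
G1 X1.02 Y15.03
G1 X0.61 Y6.99
G1 X5.99 Y1.02
G1 X14.03 Y0.61
G1 X20.00 Y5.99
G1 X20.41 Y14.03
; layer 4
G0 Z6.74
G0 X20.41 Y14.03
G1 X15.03 Y20.00
G1 X6.99 Y20.41
G1 X1.02 Y15.03
G1 X0.61 Y6.99
G1 X5.99 Y1.02
G1 X14.03 Y0.61
G1 X20.00 Y5.99
G1 X20.41 Y14.03
; layer 5
G0 Z8.42
G0 X20.41 Y14.03
G1 X15.03 Y20.00
G1 X6.99 Y20.41
G1 X1.02 Y15.03
G1 X0.61 Y6.99
G1 X5.99 Y1.02
G1 X14.03 Y0.61
G1 X20.00 Y5.99
G1 X20.41 Y14.03
; layer 6
G0 Z10.11
G0 X20.41 Y14.03
G1 X15.03 Y20.00
G1 X6.99 Y20.41
G1 X1.02 Y15.03
G1 X0.61 Y6.99
G1 X5.99 Y1.02
G1 X14.03 Y0.61
G1 X20.00 Y5.99
G1 X20.41 Y14.03
M2 ; end

The solid is a regular 8-sided prism (a cylinder approximated with 8 flat sides), circumscribed radius ≈ 10.5 mm, height ≈ 10.1 mm. Slicing at Δz = 1.68 mm — 6 equal slices spanning the solid's height, so layer i sits at z = i·h/6 — gives 6 non-empty perimeters. Each is a 8-segment closed polygon; G0 lifts to the layer z and rapids to the start vertex, then G1 traces the edges.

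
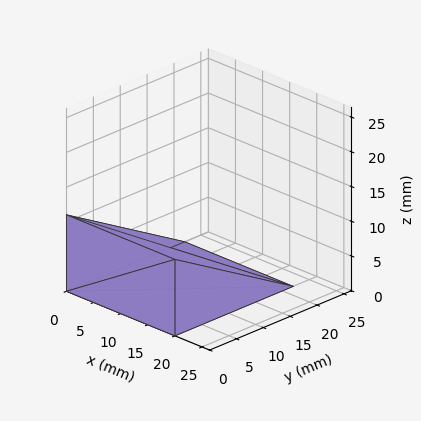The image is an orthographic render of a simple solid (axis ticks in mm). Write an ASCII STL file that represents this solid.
Reading the render: the shape is a wedge (ramp): 20 × 22 mm base, rising to 11 mm along the y=0 edge and sloping linearly to z=0 at y=22 (dimensions read to the nearest mm from the axis ticks). For the STL, each face is triangulated and given an outward normal.

solid part
  facet normal 0.0000 0.0000 -1.0000
    outer loop
      vertex 20.000 22.000 0.000
      vertex 20.000 0.000 0.000
      vertex 0.000 0.000 0.000
    endloop
  endfacet
  facet normal 0.0000 0.0000 -1.0000
    outer loop
      vertex 0.000 22.000 0.000
      vertex 20.000 22.000 0.000
      vertex 0.000 0.000 0.000
    endloop
  endfacet
  facet normal 0.0000 -1.0000 0.0000
    outer loop
      vertex 0.000 0.000 0.000
      vertex 20.000 0.000 0.000
      vertex 20.000 0.000 11.000
    endloop
  endfacet
  facet normal 0.0000 -1.0000 0.0000
    outer loop
      vertex 0.000 0.000 0.000
      vertex 20.000 0.000 11.000
      vertex 0.000 0.000 11.000
    endloop
  endfacet
  facet normal 0.0000 0.4472 0.8944
    outer loop
      vertex 0.000 0.000 11.000
      vertex 20.000 0.000 11.000
      vertex 20.000 22.000 0.000
    endloop
  endfacet
  facet normal 0.0000 0.4472 0.8944
    outer loop
      vertex 0.000 0.000 11.000
      vertex 20.000 22.000 0.000
      vertex 0.000 22.000 0.000
    endloop
  endfacet
  facet normal -1.0000 0.0000 0.0000
    outer loop
      vertex 0.000 0.000 11.000
      vertex 0.000 22.000 0.000
      vertex 0.000 0.000 0.000
    endloop
  endfacet
  facet normal 1.0000 0.0000 0.0000
    outer loop
      vertex 20.000 0.000 0.000
      vertex 20.000 22.000 0.000
      vertex 20.000 0.000 11.000
    endloop
  endfacet
endsolid part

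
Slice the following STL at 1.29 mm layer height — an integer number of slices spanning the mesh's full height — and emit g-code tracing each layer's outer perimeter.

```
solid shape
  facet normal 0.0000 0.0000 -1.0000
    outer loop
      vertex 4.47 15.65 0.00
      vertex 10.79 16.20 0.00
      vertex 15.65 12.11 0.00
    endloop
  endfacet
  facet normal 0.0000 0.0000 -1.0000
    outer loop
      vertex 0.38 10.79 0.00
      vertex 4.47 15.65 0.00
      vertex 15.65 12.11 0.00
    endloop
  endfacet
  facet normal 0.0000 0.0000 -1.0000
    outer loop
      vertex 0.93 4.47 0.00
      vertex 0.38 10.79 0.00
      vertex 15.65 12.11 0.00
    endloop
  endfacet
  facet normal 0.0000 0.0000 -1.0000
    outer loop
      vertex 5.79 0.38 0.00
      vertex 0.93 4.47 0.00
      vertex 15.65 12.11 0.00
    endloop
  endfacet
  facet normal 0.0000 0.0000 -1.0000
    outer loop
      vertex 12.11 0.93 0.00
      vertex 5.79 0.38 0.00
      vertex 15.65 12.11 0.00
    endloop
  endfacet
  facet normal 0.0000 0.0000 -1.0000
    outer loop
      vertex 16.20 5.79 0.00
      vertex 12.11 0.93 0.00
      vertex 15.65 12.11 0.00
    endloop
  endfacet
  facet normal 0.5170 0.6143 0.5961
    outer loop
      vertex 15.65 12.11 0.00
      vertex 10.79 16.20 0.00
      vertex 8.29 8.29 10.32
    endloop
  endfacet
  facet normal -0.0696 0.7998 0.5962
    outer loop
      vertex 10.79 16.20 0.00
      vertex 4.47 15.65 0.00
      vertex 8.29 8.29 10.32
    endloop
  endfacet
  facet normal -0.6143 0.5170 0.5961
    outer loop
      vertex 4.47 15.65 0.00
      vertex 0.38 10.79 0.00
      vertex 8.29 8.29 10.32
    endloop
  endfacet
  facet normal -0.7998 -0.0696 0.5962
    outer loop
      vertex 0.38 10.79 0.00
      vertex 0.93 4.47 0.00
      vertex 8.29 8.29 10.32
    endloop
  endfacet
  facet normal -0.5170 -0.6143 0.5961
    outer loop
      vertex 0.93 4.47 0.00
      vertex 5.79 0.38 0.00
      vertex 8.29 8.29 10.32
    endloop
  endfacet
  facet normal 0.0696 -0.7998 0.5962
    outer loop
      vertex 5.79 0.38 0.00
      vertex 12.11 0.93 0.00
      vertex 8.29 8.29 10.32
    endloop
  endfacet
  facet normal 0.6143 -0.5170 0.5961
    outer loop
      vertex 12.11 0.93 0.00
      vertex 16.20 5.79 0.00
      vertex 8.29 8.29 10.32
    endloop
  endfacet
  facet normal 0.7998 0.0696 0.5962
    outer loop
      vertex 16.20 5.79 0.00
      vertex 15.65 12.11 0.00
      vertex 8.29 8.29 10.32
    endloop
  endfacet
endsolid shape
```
; perimeter-only toolpath
G21 ; units = mm
G90 ; absolute positioning
G28 ; home
; layer 1
G0 Z1.29
G0 X14.73 Y11.63
G1 X10.48 Y15.21
G1 X4.95 Y14.73
G1 X1.37 Y10.48
G1 X1.85 Y4.95
G1 X6.10 Y1.37
G1 X11.63 Y1.85
G1 X15.21 Y6.10
G1 X14.73 Y11.63
; layer 2
G0 Z2.58
G0 X13.81 Y11.15
G1 X10.16 Y14.22
G1 X5.42 Y13.81
G1 X2.36 Y10.16
G1 X2.77 Y5.42
G1 X6.42 Y2.36
G1 X11.15 Y2.77
G1 X14.22 Y6.42
G1 X13.81 Y11.15
; layer 3
G0 Z3.87
G0 X12.89 Y10.68
G1 X9.85 Y13.23
G1 X5.90 Y12.89
G1 X3.35 Y9.85
G1 X3.69 Y5.90
G1 X6.73 Y3.35
G1 X10.68 Y3.69
G1 X13.23 Y6.73
G1 X12.89 Y10.68
; layer 4
G0 Z5.16
G0 X11.97 Y10.20
G1 X9.54 Y12.24
G1 X6.38 Y11.97
G1 X4.33 Y9.54
G1 X4.61 Y6.38
G1 X7.04 Y4.33
G1 X10.20 Y4.61
G1 X12.24 Y7.04
G1 X11.97 Y10.20
; layer 5
G0 Z6.45
G0 X11.05 Y9.72
G1 X9.23 Y11.26
G1 X6.86 Y11.05
G1 X5.32 Y9.23
G1 X5.53 Y6.86
G1 X7.35 Y5.32
G1 X9.72 Y5.53
G1 X11.26 Y7.35
G1 X11.05 Y9.72
; layer 6
G0 Z7.74
G0 X10.13 Y9.24
G1 X8.91 Y10.27
G1 X7.33 Y10.13
G1 X6.31 Y8.91
G1 X6.45 Y7.33
G1 X7.66 Y6.31
G1 X9.24 Y6.45
G1 X10.27 Y7.66
G1 X10.13 Y9.24
; layer 7
G0 Z9.03
G0 X9.21 Y8.77
G1 X8.60 Y9.28
G1 X7.81 Y9.21
G1 X7.30 Y8.60
G1 X7.37 Y7.81
G1 X7.98 Y7.30
G1 X8.77 Y7.37
G1 X9.28 Y7.98
G1 X9.21 Y8.77
M2 ; end

The solid is a regular 8-sided pyramid, base circumscribed radius ≈ 8.29 mm, apex at z ≈ 10.3 mm. Slicing at Δz = 1.29 mm — 8 equal slices spanning the solid's height, so layer i sits at z = i·h/8 — gives 7 non-empty perimeters. Each is a 8-segment closed polygon; G0 lifts to the layer z and rapids to the start vertex, then G1 traces the edges. The cross-section shrinks linearly with z (the slice at the apex is degenerate and omitted).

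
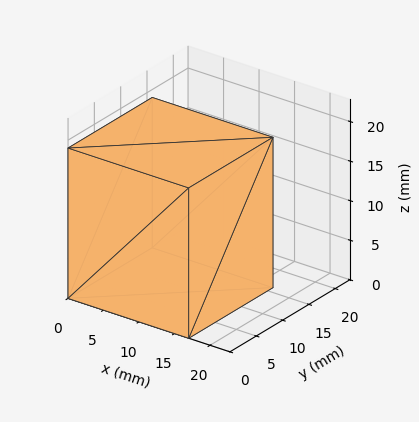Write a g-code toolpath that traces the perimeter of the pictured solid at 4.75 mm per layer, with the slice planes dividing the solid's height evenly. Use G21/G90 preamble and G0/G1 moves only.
Reading the render: the shape is a rectangular box, roughly 17 × 16 mm footprint and 19 mm tall (dimensions read to the nearest mm from the axis ticks). For the g-code, the solid's height is divided into equal slices at the stated Δz and each level perimeter traced with G1 moves after a G0 lift.

; perimeter-only toolpath
G21 ; units = mm
G90 ; absolute positioning
G28 ; home
; layer 1
G0 Z4.75
G0 X0.00 Y0.00
G1 X17.00 Y0.00
G1 X17.00 Y16.00
G1 X0.00 Y16.00
G1 X0.00 Y0.00
; layer 2
G0 Z9.50
G0 X0.00 Y0.00
G1 X17.00 Y0.00
G1 X17.00 Y16.00
G1 X0.00 Y16.00
G1 X0.00 Y0.00
; layer 3
G0 Z14.25
G0 X0.00 Y0.00
G1 X17.00 Y0.00
G1 X17.00 Y16.00
G1 X0.00 Y16.00
G1 X0.00 Y0.00
; layer 4
G0 Z19.00
G0 X0.00 Y0.00
G1 X17.00 Y0.00
G1 X17.00 Y16.00
G1 X0.00 Y16.00
G1 X0.00 Y0.00
M2 ; end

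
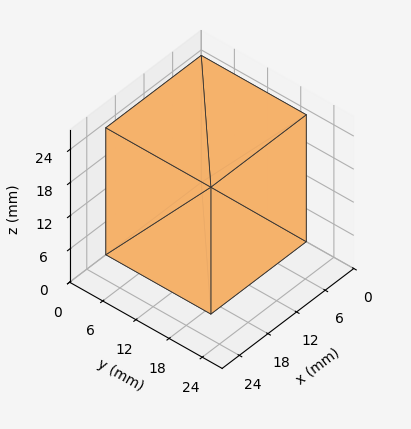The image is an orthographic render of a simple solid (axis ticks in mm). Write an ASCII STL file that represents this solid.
Reading the render: the shape is a rectangular box, roughly 20 × 19 mm footprint and 23 mm tall (dimensions read to the nearest mm from the axis ticks). For the STL, each face is triangulated and given an outward normal.

solid part
  facet normal 0.0000 0.0000 -1.0000
    outer loop
      vertex 20.000 19.000 0.000
      vertex 20.000 0.000 0.000
      vertex 0.000 0.000 0.000
    endloop
  endfacet
  facet normal 0.0000 0.0000 -1.0000
    outer loop
      vertex 0.000 19.000 0.000
      vertex 20.000 19.000 0.000
      vertex 0.000 0.000 0.000
    endloop
  endfacet
  facet normal 0.0000 0.0000 1.0000
    outer loop
      vertex 0.000 0.000 23.000
      vertex 20.000 0.000 23.000
      vertex 20.000 19.000 23.000
    endloop
  endfacet
  facet normal 0.0000 0.0000 1.0000
    outer loop
      vertex 0.000 0.000 23.000
      vertex 20.000 19.000 23.000
      vertex 0.000 19.000 23.000
    endloop
  endfacet
  facet normal 0.0000 -1.0000 0.0000
    outer loop
      vertex 0.000 0.000 0.000
      vertex 20.000 0.000 0.000
      vertex 20.000 0.000 23.000
    endloop
  endfacet
  facet normal 0.0000 -1.0000 0.0000
    outer loop
      vertex 0.000 0.000 0.000
      vertex 20.000 0.000 23.000
      vertex 0.000 0.000 23.000
    endloop
  endfacet
  facet normal 0.0000 1.0000 0.0000
    outer loop
      vertex 20.000 19.000 23.000
      vertex 20.000 19.000 0.000
      vertex 0.000 19.000 0.000
    endloop
  endfacet
  facet normal 0.0000 1.0000 0.0000
    outer loop
      vertex 0.000 19.000 23.000
      vertex 20.000 19.000 23.000
      vertex 0.000 19.000 0.000
    endloop
  endfacet
  facet normal -1.0000 0.0000 0.0000
    outer loop
      vertex 0.000 19.000 23.000
      vertex 0.000 19.000 0.000
      vertex 0.000 0.000 0.000
    endloop
  endfacet
  facet normal -1.0000 0.0000 0.0000
    outer loop
      vertex 0.000 0.000 23.000
      vertex 0.000 19.000 23.000
      vertex 0.000 0.000 0.000
    endloop
  endfacet
  facet normal 1.0000 0.0000 0.0000
    outer loop
      vertex 20.000 0.000 0.000
      vertex 20.000 19.000 0.000
      vertex 20.000 19.000 23.000
    endloop
  endfacet
  facet normal 1.0000 0.0000 0.0000
    outer loop
      vertex 20.000 0.000 0.000
      vertex 20.000 19.000 23.000
      vertex 20.000 0.000 23.000
    endloop
  endfacet
endsolid part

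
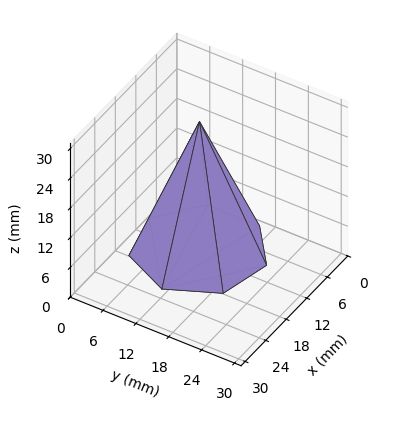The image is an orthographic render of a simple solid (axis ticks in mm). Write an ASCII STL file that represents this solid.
Reading the render: the shape is a regular 7-sided pyramid, base circumscribed radius ≈ 11 mm, apex at z ≈ 26 mm (dimensions read to the nearest mm from the axis ticks). For the STL, each face is triangulated and given an outward normal.

solid part
  facet normal 0.0000 0.0000 -1.0000
    outer loop
      vertex 8.552 21.724 0.000
      vertex 17.858 19.600 0.000
      vertex 22.000 11.000 0.000
    endloop
  endfacet
  facet normal 0.0000 0.0000 -1.0000
    outer loop
      vertex 1.089 15.773 0.000
      vertex 8.552 21.724 0.000
      vertex 22.000 11.000 0.000
    endloop
  endfacet
  facet normal 0.0000 0.0000 -1.0000
    outer loop
      vertex 1.089 6.227 0.000
      vertex 1.089 15.773 0.000
      vertex 22.000 11.000 0.000
    endloop
  endfacet
  facet normal 0.0000 0.0000 -1.0000
    outer loop
      vertex 8.552 0.276 0.000
      vertex 1.089 6.227 0.000
      vertex 22.000 11.000 0.000
    endloop
  endfacet
  facet normal 0.0000 0.0000 -1.0000
    outer loop
      vertex 17.858 2.400 0.000
      vertex 8.552 0.276 0.000
      vertex 22.000 11.000 0.000
    endloop
  endfacet
  facet normal 0.8419 0.4055 0.3562
    outer loop
      vertex 22.000 11.000 0.000
      vertex 17.858 19.600 0.000
      vertex 11.000 11.000 26.000
    endloop
  endfacet
  facet normal 0.2079 0.9110 0.3562
    outer loop
      vertex 17.858 19.600 0.000
      vertex 8.552 21.724 0.000
      vertex 11.000 11.000 26.000
    endloop
  endfacet
  facet normal -0.5826 0.7306 0.3562
    outer loop
      vertex 8.552 21.724 0.000
      vertex 1.089 15.773 0.000
      vertex 11.000 11.000 26.000
    endloop
  endfacet
  facet normal -0.9344 0.0000 0.3562
    outer loop
      vertex 1.089 15.773 0.000
      vertex 1.089 6.227 0.000
      vertex 11.000 11.000 26.000
    endloop
  endfacet
  facet normal -0.5826 -0.7306 0.3562
    outer loop
      vertex 1.089 6.227 0.000
      vertex 8.552 0.276 0.000
      vertex 11.000 11.000 26.000
    endloop
  endfacet
  facet normal 0.2079 -0.9110 0.3562
    outer loop
      vertex 8.552 0.276 0.000
      vertex 17.858 2.400 0.000
      vertex 11.000 11.000 26.000
    endloop
  endfacet
  facet normal 0.8419 -0.4055 0.3562
    outer loop
      vertex 17.858 2.400 0.000
      vertex 22.000 11.000 0.000
      vertex 11.000 11.000 26.000
    endloop
  endfacet
endsolid part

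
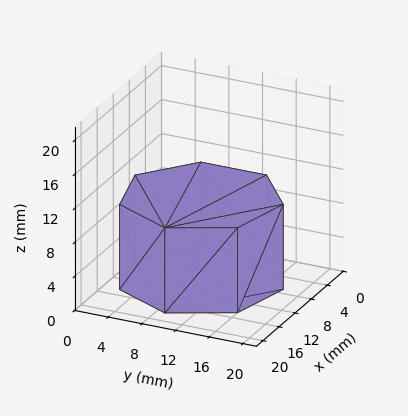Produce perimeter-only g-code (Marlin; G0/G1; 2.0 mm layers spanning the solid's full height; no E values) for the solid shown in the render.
Reading the render: the shape is a regular 7-sided prism (a cylinder approximated with 7 flat sides), circumscribed radius ≈ 9 mm, height ≈ 10 mm (dimensions read to the nearest mm from the axis ticks). For the g-code, the solid's height is divided into equal slices at the stated Δz and each level perimeter traced with G1 moves after a G0 lift.

; perimeter-only toolpath
G21 ; units = mm
G90 ; absolute positioning
G28 ; home
; layer 1
G0 Z2.0
G0 X18.0 Y9.0
G1 X14.6 Y16.0
G1 X7.0 Y17.8
G1 X0.9 Y12.9
G1 X0.9 Y5.1
G1 X7.0 Y0.2
G1 X14.6 Y2.0
G1 X18.0 Y9.0
; layer 2
G0 Z4.0
G0 X18.0 Y9.0
G1 X14.6 Y16.0
G1 X7.0 Y17.8
G1 X0.9 Y12.9
G1 X0.9 Y5.1
G1 X7.0 Y0.2
G1 X14.6 Y2.0
G1 X18.0 Y9.0
; layer 3
G0 Z6.0
G0 X18.0 Y9.0
G1 X14.6 Y16.0
G1 X7.0 Y17.8
G1 X0.9 Y12.9
G1 X0.9 Y5.1
G1 X7.0 Y0.2
G1 X14.6 Y2.0
G1 X18.0 Y9.0
; layer 4
G0 Z8.0
G0 X18.0 Y9.0
G1 X14.6 Y16.0
G1 X7.0 Y17.8
G1 X0.9 Y12.9
G1 X0.9 Y5.1
G1 X7.0 Y0.2
G1 X14.6 Y2.0
G1 X18.0 Y9.0
; layer 5
G0 Z10.0
G0 X18.0 Y9.0
G1 X14.6 Y16.0
G1 X7.0 Y17.8
G1 X0.9 Y12.9
G1 X0.9 Y5.1
G1 X7.0 Y0.2
G1 X14.6 Y2.0
G1 X18.0 Y9.0
M2 ; end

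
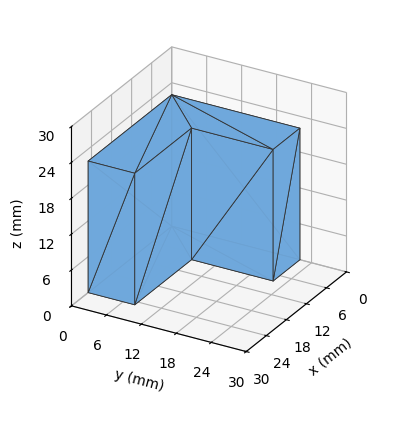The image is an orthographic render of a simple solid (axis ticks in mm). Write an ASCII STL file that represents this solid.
Reading the render: the shape is an L-shaped prism: outer 25 × 22 mm, arm thicknesses ≈ 8 mm (horizontal) and 8 mm (vertical), extruded 22 mm in z (dimensions read to the nearest mm from the axis ticks). For the STL, each face is triangulated and given an outward normal.

solid part
  facet normal 0.0000 0.0000 -1.0000
    outer loop
      vertex 25.000 8.000 0.000
      vertex 25.000 0.000 0.000
      vertex 0.000 0.000 0.000
    endloop
  endfacet
  facet normal 0.0000 0.0000 -1.0000
    outer loop
      vertex 8.000 8.000 0.000
      vertex 25.000 8.000 0.000
      vertex 0.000 0.000 0.000
    endloop
  endfacet
  facet normal 0.0000 0.0000 -1.0000
    outer loop
      vertex 8.000 22.000 0.000
      vertex 8.000 8.000 0.000
      vertex 0.000 0.000 0.000
    endloop
  endfacet
  facet normal 0.0000 0.0000 -1.0000
    outer loop
      vertex 0.000 22.000 0.000
      vertex 8.000 22.000 0.000
      vertex 0.000 0.000 0.000
    endloop
  endfacet
  facet normal 0.0000 0.0000 1.0000
    outer loop
      vertex 0.000 0.000 22.000
      vertex 25.000 0.000 22.000
      vertex 25.000 8.000 22.000
    endloop
  endfacet
  facet normal 0.0000 0.0000 1.0000
    outer loop
      vertex 0.000 0.000 22.000
      vertex 25.000 8.000 22.000
      vertex 8.000 8.000 22.000
    endloop
  endfacet
  facet normal 0.0000 0.0000 1.0000
    outer loop
      vertex 0.000 0.000 22.000
      vertex 8.000 8.000 22.000
      vertex 8.000 22.000 22.000
    endloop
  endfacet
  facet normal 0.0000 0.0000 1.0000
    outer loop
      vertex 0.000 0.000 22.000
      vertex 8.000 22.000 22.000
      vertex 0.000 22.000 22.000
    endloop
  endfacet
  facet normal 0.0000 -1.0000 0.0000
    outer loop
      vertex 0.000 0.000 0.000
      vertex 25.000 0.000 0.000
      vertex 25.000 0.000 22.000
    endloop
  endfacet
  facet normal 0.0000 -1.0000 0.0000
    outer loop
      vertex 0.000 0.000 0.000
      vertex 25.000 0.000 22.000
      vertex 0.000 0.000 22.000
    endloop
  endfacet
  facet normal 1.0000 0.0000 0.0000
    outer loop
      vertex 25.000 0.000 0.000
      vertex 25.000 8.000 0.000
      vertex 25.000 8.000 22.000
    endloop
  endfacet
  facet normal 1.0000 0.0000 0.0000
    outer loop
      vertex 25.000 0.000 0.000
      vertex 25.000 8.000 22.000
      vertex 25.000 0.000 22.000
    endloop
  endfacet
  facet normal 0.0000 1.0000 0.0000
    outer loop
      vertex 25.000 8.000 0.000
      vertex 8.000 8.000 0.000
      vertex 8.000 8.000 22.000
    endloop
  endfacet
  facet normal 0.0000 1.0000 0.0000
    outer loop
      vertex 25.000 8.000 0.000
      vertex 8.000 8.000 22.000
      vertex 25.000 8.000 22.000
    endloop
  endfacet
  facet normal 1.0000 0.0000 0.0000
    outer loop
      vertex 8.000 8.000 0.000
      vertex 8.000 22.000 0.000
      vertex 8.000 22.000 22.000
    endloop
  endfacet
  facet normal 1.0000 0.0000 0.0000
    outer loop
      vertex 8.000 8.000 0.000
      vertex 8.000 22.000 22.000
      vertex 8.000 8.000 22.000
    endloop
  endfacet
  facet normal 0.0000 1.0000 0.0000
    outer loop
      vertex 8.000 22.000 0.000
      vertex 0.000 22.000 0.000
      vertex 0.000 22.000 22.000
    endloop
  endfacet
  facet normal 0.0000 1.0000 0.0000
    outer loop
      vertex 8.000 22.000 0.000
      vertex 0.000 22.000 22.000
      vertex 8.000 22.000 22.000
    endloop
  endfacet
  facet normal -1.0000 0.0000 0.0000
    outer loop
      vertex 0.000 22.000 0.000
      vertex 0.000 0.000 0.000
      vertex 0.000 0.000 22.000
    endloop
  endfacet
  facet normal -1.0000 0.0000 0.0000
    outer loop
      vertex 0.000 22.000 0.000
      vertex 0.000 0.000 22.000
      vertex 0.000 22.000 22.000
    endloop
  endfacet
endsolid part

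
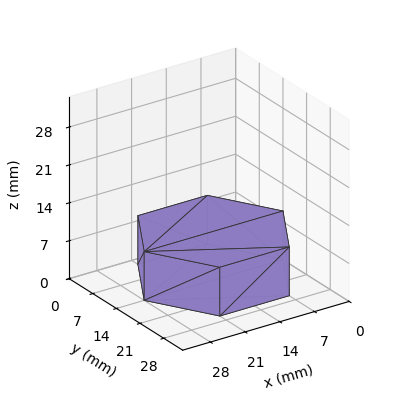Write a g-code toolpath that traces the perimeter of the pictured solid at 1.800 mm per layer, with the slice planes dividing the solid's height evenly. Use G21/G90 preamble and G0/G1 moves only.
Reading the render: the shape is a regular 6-sided prism (a cylinder approximated with 6 flat sides), circumscribed radius ≈ 14 mm, height ≈ 9 mm (dimensions read to the nearest mm from the axis ticks). For the g-code, the solid's height is divided into equal slices at the stated Δz and each level perimeter traced with G1 moves after a G0 lift.

; perimeter-only toolpath
G21 ; units = mm
G90 ; absolute positioning
G28 ; home
; layer 1
G0 Z1.800
G0 X28.000 Y14.000
G1 X21.000 Y26.124
G1 X7.000 Y26.124
G1 X0.000 Y14.000
G1 X7.000 Y1.876
G1 X21.000 Y1.876
G1 X28.000 Y14.000
; layer 2
G0 Z3.600
G0 X28.000 Y14.000
G1 X21.000 Y26.124
G1 X7.000 Y26.124
G1 X0.000 Y14.000
G1 X7.000 Y1.876
G1 X21.000 Y1.876
G1 X28.000 Y14.000
; layer 3
G0 Z5.400
G0 X28.000 Y14.000
G1 X21.000 Y26.124
G1 X7.000 Y26.124
G1 X0.000 Y14.000
G1 X7.000 Y1.876
G1 X21.000 Y1.876
G1 X28.000 Y14.000
; layer 4
G0 Z7.200
G0 X28.000 Y14.000
G1 X21.000 Y26.124
G1 X7.000 Y26.124
G1 X0.000 Y14.000
G1 X7.000 Y1.876
G1 X21.000 Y1.876
G1 X28.000 Y14.000
; layer 5
G0 Z9.000
G0 X28.000 Y14.000
G1 X21.000 Y26.124
G1 X7.000 Y26.124
G1 X0.000 Y14.000
G1 X7.000 Y1.876
G1 X21.000 Y1.876
G1 X28.000 Y14.000
M2 ; end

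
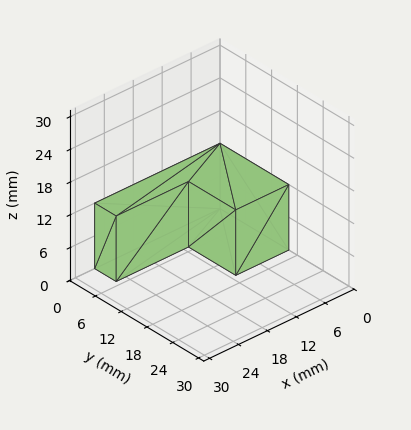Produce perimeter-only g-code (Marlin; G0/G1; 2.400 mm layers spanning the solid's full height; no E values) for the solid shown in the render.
Reading the render: the shape is an L-shaped prism: outer 26 × 16 mm, arm thicknesses ≈ 5 mm (horizontal) and 11 mm (vertical), extruded 12 mm in z (dimensions read to the nearest mm from the axis ticks). For the g-code, the solid's height is divided into equal slices at the stated Δz and each level perimeter traced with G1 moves after a G0 lift.

; perimeter-only toolpath
G21 ; units = mm
G90 ; absolute positioning
G28 ; home
; layer 1
G0 Z2.400
G0 X0.000 Y0.000
G1 X26.000 Y0.000
G1 X26.000 Y5.000
G1 X11.000 Y5.000
G1 X11.000 Y16.000
G1 X0.000 Y16.000
G1 X0.000 Y0.000
; layer 2
G0 Z4.800
G0 X0.000 Y0.000
G1 X26.000 Y0.000
G1 X26.000 Y5.000
G1 X11.000 Y5.000
G1 X11.000 Y16.000
G1 X0.000 Y16.000
G1 X0.000 Y0.000
; layer 3
G0 Z7.200
G0 X0.000 Y0.000
G1 X26.000 Y0.000
G1 X26.000 Y5.000
G1 X11.000 Y5.000
G1 X11.000 Y16.000
G1 X0.000 Y16.000
G1 X0.000 Y0.000
; layer 4
G0 Z9.600
G0 X0.000 Y0.000
G1 X26.000 Y0.000
G1 X26.000 Y5.000
G1 X11.000 Y5.000
G1 X11.000 Y16.000
G1 X0.000 Y16.000
G1 X0.000 Y0.000
; layer 5
G0 Z12.000
G0 X0.000 Y0.000
G1 X26.000 Y0.000
G1 X26.000 Y5.000
G1 X11.000 Y5.000
G1 X11.000 Y16.000
G1 X0.000 Y16.000
G1 X0.000 Y0.000
M2 ; end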